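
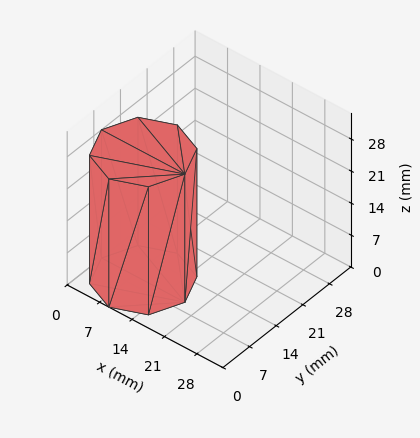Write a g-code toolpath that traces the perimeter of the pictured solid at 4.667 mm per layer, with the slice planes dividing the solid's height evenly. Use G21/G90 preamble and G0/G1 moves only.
Reading the render: the shape is a regular 8-sided prism (a cylinder approximated with 8 flat sides), circumscribed radius ≈ 9 mm, height ≈ 28 mm (dimensions read to the nearest mm from the axis ticks). For the g-code, the solid's height is divided into equal slices at the stated Δz and each level perimeter traced with G1 moves after a G0 lift.

; perimeter-only toolpath
G21 ; units = mm
G90 ; absolute positioning
G28 ; home
; layer 1
G0 Z4.667
G0 X18.000 Y9.000
G1 X15.364 Y15.364
G1 X9.000 Y18.000
G1 X2.636 Y15.364
G1 X0.000 Y9.000
G1 X2.636 Y2.636
G1 X9.000 Y0.000
G1 X15.364 Y2.636
G1 X18.000 Y9.000
; layer 2
G0 Z9.333
G0 X18.000 Y9.000
G1 X15.364 Y15.364
G1 X9.000 Y18.000
G1 X2.636 Y15.364
G1 X0.000 Y9.000
G1 X2.636 Y2.636
G1 X9.000 Y0.000
G1 X15.364 Y2.636
G1 X18.000 Y9.000
; layer 3
G0 Z14.000
G0 X18.000 Y9.000
G1 X15.364 Y15.364
G1 X9.000 Y18.000
G1 X2.636 Y15.364
G1 X0.000 Y9.000
G1 X2.636 Y2.636
G1 X9.000 Y0.000
G1 X15.364 Y2.636
G1 X18.000 Y9.000
; layer 4
G0 Z18.667
G0 X18.000 Y9.000
G1 X15.364 Y15.364
G1 X9.000 Y18.000
G1 X2.636 Y15.364
G1 X0.000 Y9.000
G1 X2.636 Y2.636
G1 X9.000 Y0.000
G1 X15.364 Y2.636
G1 X18.000 Y9.000
; layer 5
G0 Z23.333
G0 X18.000 Y9.000
G1 X15.364 Y15.364
G1 X9.000 Y18.000
G1 X2.636 Y15.364
G1 X0.000 Y9.000
G1 X2.636 Y2.636
G1 X9.000 Y0.000
G1 X15.364 Y2.636
G1 X18.000 Y9.000
; layer 6
G0 Z28.000
G0 X18.000 Y9.000
G1 X15.364 Y15.364
G1 X9.000 Y18.000
G1 X2.636 Y15.364
G1 X0.000 Y9.000
G1 X2.636 Y2.636
G1 X9.000 Y0.000
G1 X15.364 Y2.636
G1 X18.000 Y9.000
M2 ; end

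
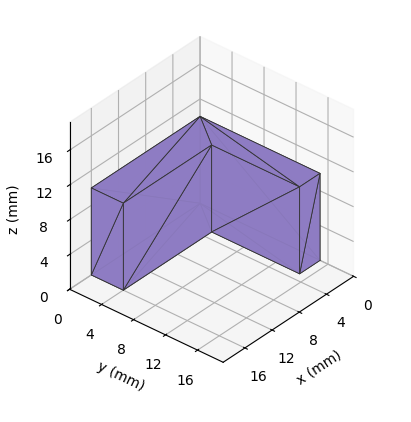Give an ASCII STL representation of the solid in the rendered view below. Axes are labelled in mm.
Reading the render: the shape is an L-shaped prism: outer 16 × 15 mm, arm thicknesses ≈ 4 mm (horizontal) and 3 mm (vertical), extruded 10 mm in z (dimensions read to the nearest mm from the axis ticks). For the STL, each face is triangulated and given an outward normal.

solid part
  facet normal 0.0000 0.0000 -1.0000
    outer loop
      vertex 16.00 4.00 0.00
      vertex 16.00 0.00 0.00
      vertex 0.00 0.00 0.00
    endloop
  endfacet
  facet normal 0.0000 0.0000 -1.0000
    outer loop
      vertex 3.00 4.00 0.00
      vertex 16.00 4.00 0.00
      vertex 0.00 0.00 0.00
    endloop
  endfacet
  facet normal 0.0000 0.0000 -1.0000
    outer loop
      vertex 3.00 15.00 0.00
      vertex 3.00 4.00 0.00
      vertex 0.00 0.00 0.00
    endloop
  endfacet
  facet normal 0.0000 0.0000 -1.0000
    outer loop
      vertex 0.00 15.00 0.00
      vertex 3.00 15.00 0.00
      vertex 0.00 0.00 0.00
    endloop
  endfacet
  facet normal 0.0000 0.0000 1.0000
    outer loop
      vertex 0.00 0.00 10.00
      vertex 16.00 0.00 10.00
      vertex 16.00 4.00 10.00
    endloop
  endfacet
  facet normal 0.0000 0.0000 1.0000
    outer loop
      vertex 0.00 0.00 10.00
      vertex 16.00 4.00 10.00
      vertex 3.00 4.00 10.00
    endloop
  endfacet
  facet normal 0.0000 0.0000 1.0000
    outer loop
      vertex 0.00 0.00 10.00
      vertex 3.00 4.00 10.00
      vertex 3.00 15.00 10.00
    endloop
  endfacet
  facet normal 0.0000 0.0000 1.0000
    outer loop
      vertex 0.00 0.00 10.00
      vertex 3.00 15.00 10.00
      vertex 0.00 15.00 10.00
    endloop
  endfacet
  facet normal 0.0000 -1.0000 0.0000
    outer loop
      vertex 0.00 0.00 0.00
      vertex 16.00 0.00 0.00
      vertex 16.00 0.00 10.00
    endloop
  endfacet
  facet normal 0.0000 -1.0000 0.0000
    outer loop
      vertex 0.00 0.00 0.00
      vertex 16.00 0.00 10.00
      vertex 0.00 0.00 10.00
    endloop
  endfacet
  facet normal 1.0000 0.0000 0.0000
    outer loop
      vertex 16.00 0.00 0.00
      vertex 16.00 4.00 0.00
      vertex 16.00 4.00 10.00
    endloop
  endfacet
  facet normal 1.0000 0.0000 0.0000
    outer loop
      vertex 16.00 0.00 0.00
      vertex 16.00 4.00 10.00
      vertex 16.00 0.00 10.00
    endloop
  endfacet
  facet normal 0.0000 1.0000 0.0000
    outer loop
      vertex 16.00 4.00 0.00
      vertex 3.00 4.00 0.00
      vertex 3.00 4.00 10.00
    endloop
  endfacet
  facet normal 0.0000 1.0000 0.0000
    outer loop
      vertex 16.00 4.00 0.00
      vertex 3.00 4.00 10.00
      vertex 16.00 4.00 10.00
    endloop
  endfacet
  facet normal 1.0000 0.0000 0.0000
    outer loop
      vertex 3.00 4.00 0.00
      vertex 3.00 15.00 0.00
      vertex 3.00 15.00 10.00
    endloop
  endfacet
  facet normal 1.0000 0.0000 0.0000
    outer loop
      vertex 3.00 4.00 0.00
      vertex 3.00 15.00 10.00
      vertex 3.00 4.00 10.00
    endloop
  endfacet
  facet normal 0.0000 1.0000 0.0000
    outer loop
      vertex 3.00 15.00 0.00
      vertex 0.00 15.00 0.00
      vertex 0.00 15.00 10.00
    endloop
  endfacet
  facet normal 0.0000 1.0000 0.0000
    outer loop
      vertex 3.00 15.00 0.00
      vertex 0.00 15.00 10.00
      vertex 3.00 15.00 10.00
    endloop
  endfacet
  facet normal -1.0000 0.0000 0.0000
    outer loop
      vertex 0.00 15.00 0.00
      vertex 0.00 0.00 0.00
      vertex 0.00 0.00 10.00
    endloop
  endfacet
  facet normal -1.0000 0.0000 0.0000
    outer loop
      vertex 0.00 15.00 0.00
      vertex 0.00 0.00 10.00
      vertex 0.00 15.00 10.00
    endloop
  endfacet
endsolid part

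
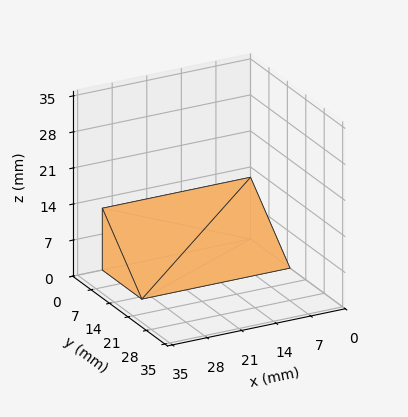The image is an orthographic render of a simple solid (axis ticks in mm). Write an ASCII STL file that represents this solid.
Reading the render: the shape is a wedge (ramp): 30 × 15 mm base, rising to 12 mm along the y=0 edge and sloping linearly to z=0 at y=15 (dimensions read to the nearest mm from the axis ticks). For the STL, each face is triangulated and given an outward normal.

solid part
  facet normal 0.0000 0.0000 -1.0000
    outer loop
      vertex 30.00 15.00 0.00
      vertex 30.00 0.00 0.00
      vertex 0.00 0.00 0.00
    endloop
  endfacet
  facet normal 0.0000 0.0000 -1.0000
    outer loop
      vertex 0.00 15.00 0.00
      vertex 30.00 15.00 0.00
      vertex 0.00 0.00 0.00
    endloop
  endfacet
  facet normal 0.0000 -1.0000 0.0000
    outer loop
      vertex 0.00 0.00 0.00
      vertex 30.00 0.00 0.00
      vertex 30.00 0.00 12.00
    endloop
  endfacet
  facet normal 0.0000 -1.0000 0.0000
    outer loop
      vertex 0.00 0.00 0.00
      vertex 30.00 0.00 12.00
      vertex 0.00 0.00 12.00
    endloop
  endfacet
  facet normal 0.0000 0.6247 0.7809
    outer loop
      vertex 0.00 0.00 12.00
      vertex 30.00 0.00 12.00
      vertex 30.00 15.00 0.00
    endloop
  endfacet
  facet normal 0.0000 0.6247 0.7809
    outer loop
      vertex 0.00 0.00 12.00
      vertex 30.00 15.00 0.00
      vertex 0.00 15.00 0.00
    endloop
  endfacet
  facet normal -1.0000 0.0000 0.0000
    outer loop
      vertex 0.00 0.00 12.00
      vertex 0.00 15.00 0.00
      vertex 0.00 0.00 0.00
    endloop
  endfacet
  facet normal 1.0000 0.0000 0.0000
    outer loop
      vertex 30.00 0.00 0.00
      vertex 30.00 15.00 0.00
      vertex 30.00 0.00 12.00
    endloop
  endfacet
endsolid part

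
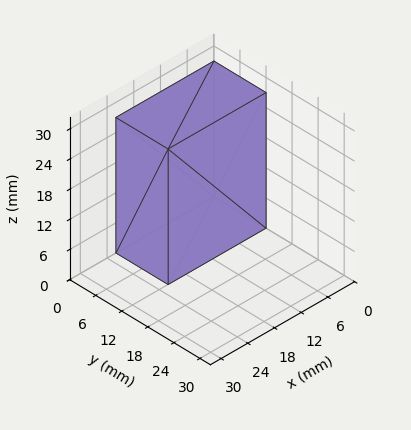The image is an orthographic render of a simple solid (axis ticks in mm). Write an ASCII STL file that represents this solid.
Reading the render: the shape is a rectangular box, roughly 22 × 12 mm footprint and 27 mm tall (dimensions read to the nearest mm from the axis ticks). For the STL, each face is triangulated and given an outward normal.

solid part
  facet normal 0.0000 0.0000 -1.0000
    outer loop
      vertex 22.0 12.0 0.0
      vertex 22.0 0.0 0.0
      vertex 0.0 0.0 0.0
    endloop
  endfacet
  facet normal 0.0000 0.0000 -1.0000
    outer loop
      vertex 0.0 12.0 0.0
      vertex 22.0 12.0 0.0
      vertex 0.0 0.0 0.0
    endloop
  endfacet
  facet normal 0.0000 0.0000 1.0000
    outer loop
      vertex 0.0 0.0 27.0
      vertex 22.0 0.0 27.0
      vertex 22.0 12.0 27.0
    endloop
  endfacet
  facet normal 0.0000 0.0000 1.0000
    outer loop
      vertex 0.0 0.0 27.0
      vertex 22.0 12.0 27.0
      vertex 0.0 12.0 27.0
    endloop
  endfacet
  facet normal 0.0000 -1.0000 0.0000
    outer loop
      vertex 0.0 0.0 0.0
      vertex 22.0 0.0 0.0
      vertex 22.0 0.0 27.0
    endloop
  endfacet
  facet normal 0.0000 -1.0000 0.0000
    outer loop
      vertex 0.0 0.0 0.0
      vertex 22.0 0.0 27.0
      vertex 0.0 0.0 27.0
    endloop
  endfacet
  facet normal 0.0000 1.0000 0.0000
    outer loop
      vertex 22.0 12.0 27.0
      vertex 22.0 12.0 0.0
      vertex 0.0 12.0 0.0
    endloop
  endfacet
  facet normal 0.0000 1.0000 0.0000
    outer loop
      vertex 0.0 12.0 27.0
      vertex 22.0 12.0 27.0
      vertex 0.0 12.0 0.0
    endloop
  endfacet
  facet normal -1.0000 0.0000 0.0000
    outer loop
      vertex 0.0 12.0 27.0
      vertex 0.0 12.0 0.0
      vertex 0.0 0.0 0.0
    endloop
  endfacet
  facet normal -1.0000 0.0000 0.0000
    outer loop
      vertex 0.0 0.0 27.0
      vertex 0.0 12.0 27.0
      vertex 0.0 0.0 0.0
    endloop
  endfacet
  facet normal 1.0000 0.0000 0.0000
    outer loop
      vertex 22.0 0.0 0.0
      vertex 22.0 12.0 0.0
      vertex 22.0 12.0 27.0
    endloop
  endfacet
  facet normal 1.0000 0.0000 0.0000
    outer loop
      vertex 22.0 0.0 0.0
      vertex 22.0 12.0 27.0
      vertex 22.0 0.0 27.0
    endloop
  endfacet
endsolid part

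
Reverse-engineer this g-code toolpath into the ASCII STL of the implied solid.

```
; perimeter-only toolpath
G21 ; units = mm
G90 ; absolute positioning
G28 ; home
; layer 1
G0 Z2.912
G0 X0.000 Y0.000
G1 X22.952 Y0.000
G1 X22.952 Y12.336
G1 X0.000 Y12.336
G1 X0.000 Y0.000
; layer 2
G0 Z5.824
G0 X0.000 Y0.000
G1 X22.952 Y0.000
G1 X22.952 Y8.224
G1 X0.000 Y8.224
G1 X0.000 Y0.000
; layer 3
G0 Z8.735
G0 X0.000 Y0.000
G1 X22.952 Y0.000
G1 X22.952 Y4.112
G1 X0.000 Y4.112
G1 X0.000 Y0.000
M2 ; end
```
solid part
  facet normal 0.0000 0.0000 -1.0000
    outer loop
      vertex 22.952 16.448 0.000
      vertex 22.952 0.000 0.000
      vertex 0.000 0.000 0.000
    endloop
  endfacet
  facet normal 0.0000 0.0000 -1.0000
    outer loop
      vertex 0.000 16.448 0.000
      vertex 22.952 16.448 0.000
      vertex 0.000 0.000 0.000
    endloop
  endfacet
  facet normal 0.0000 -1.0000 0.0000
    outer loop
      vertex 0.000 0.000 0.000
      vertex 22.952 0.000 0.000
      vertex 22.952 0.000 11.647
    endloop
  endfacet
  facet normal 0.0000 -1.0000 0.0000
    outer loop
      vertex 0.000 0.000 0.000
      vertex 22.952 0.000 11.647
      vertex 0.000 0.000 11.647
    endloop
  endfacet
  facet normal 0.0000 0.5779 0.8161
    outer loop
      vertex 0.000 0.000 11.647
      vertex 22.952 0.000 11.647
      vertex 22.952 16.448 0.000
    endloop
  endfacet
  facet normal 0.0000 0.5779 0.8161
    outer loop
      vertex 0.000 0.000 11.647
      vertex 22.952 16.448 0.000
      vertex 0.000 16.448 0.000
    endloop
  endfacet
  facet normal -1.0000 0.0000 0.0000
    outer loop
      vertex 0.000 0.000 11.647
      vertex 0.000 16.448 0.000
      vertex 0.000 0.000 0.000
    endloop
  endfacet
  facet normal 1.0000 0.0000 0.0000
    outer loop
      vertex 22.952 0.000 0.000
      vertex 22.952 16.448 0.000
      vertex 22.952 0.000 11.647
    endloop
  endfacet
endsolid part

The G0 Z moves step by Δz≈2.912 mm. The G1 loops shrink linearly with z, so the solid tapers from its base footprint up to z≈11.6. Closing with a flat bottom cap and the tapered top and triangulating gives 8 facets — a wedge (ramp): 23 × 16.4 mm base, rising to 11.6 mm along the y=0 edge and sloping linearly to z=0 at y=16.4.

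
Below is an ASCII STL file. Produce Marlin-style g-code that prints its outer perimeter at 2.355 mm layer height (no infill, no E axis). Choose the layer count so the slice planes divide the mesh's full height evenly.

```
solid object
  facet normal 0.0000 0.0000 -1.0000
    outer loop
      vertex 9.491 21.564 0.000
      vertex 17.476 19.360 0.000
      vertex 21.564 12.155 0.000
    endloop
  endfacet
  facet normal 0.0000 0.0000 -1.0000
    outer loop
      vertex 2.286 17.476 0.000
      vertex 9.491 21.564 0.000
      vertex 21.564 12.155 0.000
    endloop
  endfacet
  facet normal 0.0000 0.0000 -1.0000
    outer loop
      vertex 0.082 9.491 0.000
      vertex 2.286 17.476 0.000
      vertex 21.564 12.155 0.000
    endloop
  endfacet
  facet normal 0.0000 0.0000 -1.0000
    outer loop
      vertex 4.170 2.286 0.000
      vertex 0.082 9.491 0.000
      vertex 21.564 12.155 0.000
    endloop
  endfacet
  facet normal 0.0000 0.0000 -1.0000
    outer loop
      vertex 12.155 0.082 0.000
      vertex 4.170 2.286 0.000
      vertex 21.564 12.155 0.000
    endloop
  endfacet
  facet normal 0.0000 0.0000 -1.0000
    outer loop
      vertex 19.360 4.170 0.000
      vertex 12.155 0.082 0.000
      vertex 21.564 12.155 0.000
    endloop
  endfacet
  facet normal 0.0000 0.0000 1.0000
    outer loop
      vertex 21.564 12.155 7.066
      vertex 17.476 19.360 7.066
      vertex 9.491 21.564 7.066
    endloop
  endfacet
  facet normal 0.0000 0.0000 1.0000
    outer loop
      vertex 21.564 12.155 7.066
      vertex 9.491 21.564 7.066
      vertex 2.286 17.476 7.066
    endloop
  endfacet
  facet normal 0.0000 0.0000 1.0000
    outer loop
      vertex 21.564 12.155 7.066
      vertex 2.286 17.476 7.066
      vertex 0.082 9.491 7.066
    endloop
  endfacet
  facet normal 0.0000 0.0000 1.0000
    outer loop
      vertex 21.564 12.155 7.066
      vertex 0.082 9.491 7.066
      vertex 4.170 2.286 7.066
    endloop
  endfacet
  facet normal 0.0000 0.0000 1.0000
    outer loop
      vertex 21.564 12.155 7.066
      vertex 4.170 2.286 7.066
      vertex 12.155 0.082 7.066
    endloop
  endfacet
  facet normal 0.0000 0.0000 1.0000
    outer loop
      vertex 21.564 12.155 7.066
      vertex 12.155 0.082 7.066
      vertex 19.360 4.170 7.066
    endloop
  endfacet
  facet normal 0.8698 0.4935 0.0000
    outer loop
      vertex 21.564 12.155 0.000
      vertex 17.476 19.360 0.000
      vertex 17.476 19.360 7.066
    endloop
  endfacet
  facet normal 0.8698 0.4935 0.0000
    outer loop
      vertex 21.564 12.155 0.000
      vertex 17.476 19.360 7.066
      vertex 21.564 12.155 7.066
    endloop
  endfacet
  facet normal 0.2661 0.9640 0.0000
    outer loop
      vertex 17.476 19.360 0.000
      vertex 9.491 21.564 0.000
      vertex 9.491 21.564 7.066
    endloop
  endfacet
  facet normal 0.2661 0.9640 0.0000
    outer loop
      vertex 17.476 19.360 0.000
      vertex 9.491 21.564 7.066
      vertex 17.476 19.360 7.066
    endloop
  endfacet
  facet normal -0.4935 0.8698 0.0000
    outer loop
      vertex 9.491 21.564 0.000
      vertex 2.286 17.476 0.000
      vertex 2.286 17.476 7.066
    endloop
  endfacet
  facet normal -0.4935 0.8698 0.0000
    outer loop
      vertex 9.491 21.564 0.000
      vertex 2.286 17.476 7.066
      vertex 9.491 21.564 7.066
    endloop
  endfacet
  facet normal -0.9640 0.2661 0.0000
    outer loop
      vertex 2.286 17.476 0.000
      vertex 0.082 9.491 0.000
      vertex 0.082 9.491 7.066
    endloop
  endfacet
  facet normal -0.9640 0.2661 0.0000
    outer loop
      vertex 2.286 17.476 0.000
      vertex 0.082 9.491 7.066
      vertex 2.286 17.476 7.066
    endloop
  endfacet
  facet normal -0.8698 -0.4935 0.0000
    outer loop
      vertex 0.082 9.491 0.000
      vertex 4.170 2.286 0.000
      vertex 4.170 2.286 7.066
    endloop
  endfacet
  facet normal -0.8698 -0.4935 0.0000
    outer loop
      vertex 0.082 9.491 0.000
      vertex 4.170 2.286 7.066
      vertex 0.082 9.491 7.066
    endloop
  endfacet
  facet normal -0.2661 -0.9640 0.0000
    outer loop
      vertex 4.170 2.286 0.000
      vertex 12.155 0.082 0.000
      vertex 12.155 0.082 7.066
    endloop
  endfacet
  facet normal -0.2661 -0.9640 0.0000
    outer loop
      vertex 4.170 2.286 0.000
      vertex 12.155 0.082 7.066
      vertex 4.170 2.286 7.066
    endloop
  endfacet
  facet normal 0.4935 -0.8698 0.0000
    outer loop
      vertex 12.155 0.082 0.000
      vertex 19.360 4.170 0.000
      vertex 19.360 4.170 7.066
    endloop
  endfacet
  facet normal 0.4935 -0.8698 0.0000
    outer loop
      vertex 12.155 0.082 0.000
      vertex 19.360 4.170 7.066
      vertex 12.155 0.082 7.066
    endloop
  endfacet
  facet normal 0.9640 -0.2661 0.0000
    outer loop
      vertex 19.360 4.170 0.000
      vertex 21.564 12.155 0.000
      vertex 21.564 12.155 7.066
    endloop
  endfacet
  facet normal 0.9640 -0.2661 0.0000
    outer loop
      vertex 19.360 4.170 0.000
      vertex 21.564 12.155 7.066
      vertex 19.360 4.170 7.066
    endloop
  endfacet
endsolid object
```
; perimeter-only toolpath
G21 ; units = mm
G90 ; absolute positioning
G28 ; home
; layer 1
G0 Z2.355
G0 X21.564 Y12.155
G1 X17.476 Y19.360
G1 X9.491 Y21.564
G1 X2.286 Y17.476
G1 X0.082 Y9.491
G1 X4.170 Y2.286
G1 X12.155 Y0.082
G1 X19.360 Y4.170
G1 X21.564 Y12.155
; layer 2
G0 Z4.711
G0 X21.564 Y12.155
G1 X17.476 Y19.360
G1 X9.491 Y21.564
G1 X2.286 Y17.476
G1 X0.082 Y9.491
G1 X4.170 Y2.286
G1 X12.155 Y0.082
G1 X19.360 Y4.170
G1 X21.564 Y12.155
; layer 3
G0 Z7.066
G0 X21.564 Y12.155
G1 X17.476 Y19.360
G1 X9.491 Y21.564
G1 X2.286 Y17.476
G1 X0.082 Y9.491
G1 X4.170 Y2.286
G1 X12.155 Y0.082
G1 X19.360 Y4.170
G1 X21.564 Y12.155
M2 ; end

The solid is a regular 8-sided prism (a cylinder approximated with 8 flat sides), circumscribed radius ≈ 10.8 mm, height ≈ 7.07 mm. Slicing at Δz = 2.355 mm — 3 equal slices spanning the solid's height, so layer i sits at z = i·h/3 — gives 3 non-empty perimeters. Each is a 8-segment closed polygon; G0 lifts to the layer z and rapids to the start vertex, then G1 traces the edges.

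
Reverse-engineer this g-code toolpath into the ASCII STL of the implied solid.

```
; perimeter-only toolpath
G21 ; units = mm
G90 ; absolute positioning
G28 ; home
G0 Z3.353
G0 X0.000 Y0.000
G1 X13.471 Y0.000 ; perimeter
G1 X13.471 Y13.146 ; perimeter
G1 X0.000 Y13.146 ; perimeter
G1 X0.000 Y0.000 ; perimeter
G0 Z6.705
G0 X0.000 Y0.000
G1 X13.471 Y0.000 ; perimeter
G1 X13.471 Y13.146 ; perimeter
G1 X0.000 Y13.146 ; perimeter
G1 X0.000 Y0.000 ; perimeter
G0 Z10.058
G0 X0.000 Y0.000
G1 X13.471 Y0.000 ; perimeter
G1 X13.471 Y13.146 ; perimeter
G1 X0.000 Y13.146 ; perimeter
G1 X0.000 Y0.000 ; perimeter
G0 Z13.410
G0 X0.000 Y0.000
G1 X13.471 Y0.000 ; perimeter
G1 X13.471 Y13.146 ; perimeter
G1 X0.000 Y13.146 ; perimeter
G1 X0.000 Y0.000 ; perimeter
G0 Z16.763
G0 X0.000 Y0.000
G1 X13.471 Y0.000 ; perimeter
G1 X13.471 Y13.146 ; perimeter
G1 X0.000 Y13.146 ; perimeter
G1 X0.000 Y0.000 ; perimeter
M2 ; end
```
solid part
  facet normal 0.0000 0.0000 -1.0000
    outer loop
      vertex 13.471 13.146 0.000
      vertex 13.471 0.000 0.000
      vertex 0.000 0.000 0.000
    endloop
  endfacet
  facet normal 0.0000 0.0000 -1.0000
    outer loop
      vertex 0.000 13.146 0.000
      vertex 13.471 13.146 0.000
      vertex 0.000 0.000 0.000
    endloop
  endfacet
  facet normal 0.0000 0.0000 1.0000
    outer loop
      vertex 0.000 0.000 16.763
      vertex 13.471 0.000 16.763
      vertex 13.471 13.146 16.763
    endloop
  endfacet
  facet normal 0.0000 0.0000 1.0000
    outer loop
      vertex 0.000 0.000 16.763
      vertex 13.471 13.146 16.763
      vertex 0.000 13.146 16.763
    endloop
  endfacet
  facet normal 0.0000 -1.0000 0.0000
    outer loop
      vertex 0.000 0.000 0.000
      vertex 13.471 0.000 0.000
      vertex 13.471 0.000 16.763
    endloop
  endfacet
  facet normal 0.0000 -1.0000 0.0000
    outer loop
      vertex 0.000 0.000 0.000
      vertex 13.471 0.000 16.763
      vertex 0.000 0.000 16.763
    endloop
  endfacet
  facet normal 0.0000 1.0000 0.0000
    outer loop
      vertex 13.471 13.146 16.763
      vertex 13.471 13.146 0.000
      vertex 0.000 13.146 0.000
    endloop
  endfacet
  facet normal 0.0000 1.0000 0.0000
    outer loop
      vertex 0.000 13.146 16.763
      vertex 13.471 13.146 16.763
      vertex 0.000 13.146 0.000
    endloop
  endfacet
  facet normal -1.0000 0.0000 0.0000
    outer loop
      vertex 0.000 13.146 16.763
      vertex 0.000 13.146 0.000
      vertex 0.000 0.000 0.000
    endloop
  endfacet
  facet normal -1.0000 0.0000 0.0000
    outer loop
      vertex 0.000 0.000 16.763
      vertex 0.000 13.146 16.763
      vertex 0.000 0.000 0.000
    endloop
  endfacet
  facet normal 1.0000 0.0000 0.0000
    outer loop
      vertex 13.471 0.000 0.000
      vertex 13.471 13.146 0.000
      vertex 13.471 13.146 16.763
    endloop
  endfacet
  facet normal 1.0000 0.0000 0.0000
    outer loop
      vertex 13.471 0.000 0.000
      vertex 13.471 13.146 16.763
      vertex 13.471 0.000 16.763
    endloop
  endfacet
endsolid part

The G0 Z moves step by Δz≈3.353 mm. Every layer's G1 loop is the same polygon, so the solid is a straight extrusion of it from z=0 to z≈16.8. Closing with flat bottom and top caps and triangulating gives 12 facets — a rectangular box, roughly 13.5 × 13.1 mm footprint and 16.8 mm tall.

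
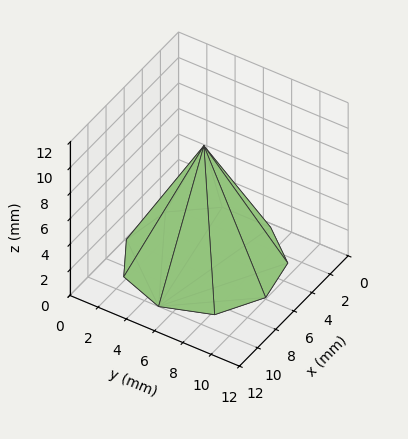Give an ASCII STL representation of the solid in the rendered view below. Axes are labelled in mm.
Reading the render: the shape is a regular 9-sided pyramid, base circumscribed radius ≈ 5 mm, apex at z ≈ 9 mm (dimensions read to the nearest mm from the axis ticks). For the STL, each face is triangulated and given an outward normal.

solid part
  facet normal 0.0000 0.0000 -1.0000
    outer loop
      vertex 5.868 9.924 0.000
      vertex 8.830 8.214 0.000
      vertex 10.000 5.000 0.000
    endloop
  endfacet
  facet normal 0.0000 0.0000 -1.0000
    outer loop
      vertex 2.500 9.330 0.000
      vertex 5.868 9.924 0.000
      vertex 10.000 5.000 0.000
    endloop
  endfacet
  facet normal 0.0000 0.0000 -1.0000
    outer loop
      vertex 0.302 6.710 0.000
      vertex 2.500 9.330 0.000
      vertex 10.000 5.000 0.000
    endloop
  endfacet
  facet normal 0.0000 0.0000 -1.0000
    outer loop
      vertex 0.302 3.290 0.000
      vertex 0.302 6.710 0.000
      vertex 10.000 5.000 0.000
    endloop
  endfacet
  facet normal 0.0000 0.0000 -1.0000
    outer loop
      vertex 2.500 0.670 0.000
      vertex 0.302 3.290 0.000
      vertex 10.000 5.000 0.000
    endloop
  endfacet
  facet normal 0.0000 0.0000 -1.0000
    outer loop
      vertex 5.868 0.076 0.000
      vertex 2.500 0.670 0.000
      vertex 10.000 5.000 0.000
    endloop
  endfacet
  facet normal 0.0000 0.0000 -1.0000
    outer loop
      vertex 8.830 1.786 0.000
      vertex 5.868 0.076 0.000
      vertex 10.000 5.000 0.000
    endloop
  endfacet
  facet normal 0.8330 0.3032 0.4628
    outer loop
      vertex 10.000 5.000 0.000
      vertex 8.830 8.214 0.000
      vertex 5.000 5.000 9.000
    endloop
  endfacet
  facet normal 0.4432 0.7677 0.4628
    outer loop
      vertex 8.830 8.214 0.000
      vertex 5.868 9.924 0.000
      vertex 5.000 5.000 9.000
    endloop
  endfacet
  facet normal -0.1540 0.8730 0.4628
    outer loop
      vertex 5.868 9.924 0.000
      vertex 2.500 9.330 0.000
      vertex 5.000 5.000 9.000
    endloop
  endfacet
  facet normal -0.6791 0.5698 0.4628
    outer loop
      vertex 2.500 9.330 0.000
      vertex 0.302 6.710 0.000
      vertex 5.000 5.000 9.000
    endloop
  endfacet
  facet normal -0.8865 0.0000 0.4627
    outer loop
      vertex 0.302 6.710 0.000
      vertex 0.302 3.290 0.000
      vertex 5.000 5.000 9.000
    endloop
  endfacet
  facet normal -0.6791 -0.5698 0.4628
    outer loop
      vertex 0.302 3.290 0.000
      vertex 2.500 0.670 0.000
      vertex 5.000 5.000 9.000
    endloop
  endfacet
  facet normal -0.1540 -0.8730 0.4628
    outer loop
      vertex 2.500 0.670 0.000
      vertex 5.868 0.076 0.000
      vertex 5.000 5.000 9.000
    endloop
  endfacet
  facet normal 0.4432 -0.7677 0.4628
    outer loop
      vertex 5.868 0.076 0.000
      vertex 8.830 1.786 0.000
      vertex 5.000 5.000 9.000
    endloop
  endfacet
  facet normal 0.8330 -0.3032 0.4628
    outer loop
      vertex 8.830 1.786 0.000
      vertex 10.000 5.000 0.000
      vertex 5.000 5.000 9.000
    endloop
  endfacet
endsolid part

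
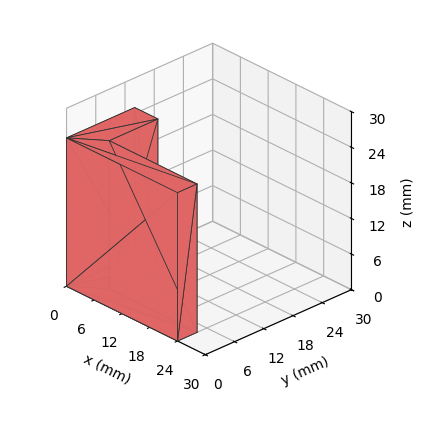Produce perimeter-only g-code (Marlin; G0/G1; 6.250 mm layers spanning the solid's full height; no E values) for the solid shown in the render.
Reading the render: the shape is an L-shaped prism: outer 24 × 14 mm, arm thicknesses ≈ 4 mm (horizontal) and 5 mm (vertical), extruded 25 mm in z (dimensions read to the nearest mm from the axis ticks). For the g-code, the solid's height is divided into equal slices at the stated Δz and each level perimeter traced with G1 moves after a G0 lift.

; perimeter-only toolpath
G21 ; units = mm
G90 ; absolute positioning
G28 ; home
; layer 1
G0 Z6.250
G0 X0.000 Y0.000
G1 X24.000 Y0.000
G1 X24.000 Y4.000
G1 X5.000 Y4.000
G1 X5.000 Y14.000
G1 X0.000 Y14.000
G1 X0.000 Y0.000
; layer 2
G0 Z12.500
G0 X0.000 Y0.000
G1 X24.000 Y0.000
G1 X24.000 Y4.000
G1 X5.000 Y4.000
G1 X5.000 Y14.000
G1 X0.000 Y14.000
G1 X0.000 Y0.000
; layer 3
G0 Z18.750
G0 X0.000 Y0.000
G1 X24.000 Y0.000
G1 X24.000 Y4.000
G1 X5.000 Y4.000
G1 X5.000 Y14.000
G1 X0.000 Y14.000
G1 X0.000 Y0.000
; layer 4
G0 Z25.000
G0 X0.000 Y0.000
G1 X24.000 Y0.000
G1 X24.000 Y4.000
G1 X5.000 Y4.000
G1 X5.000 Y14.000
G1 X0.000 Y14.000
G1 X0.000 Y0.000
M2 ; end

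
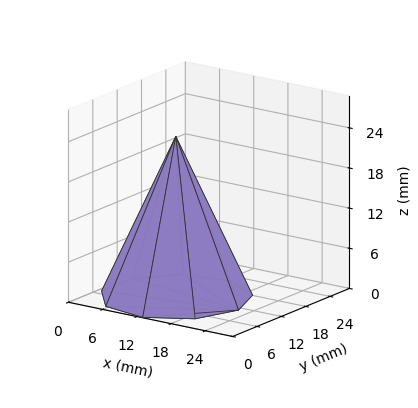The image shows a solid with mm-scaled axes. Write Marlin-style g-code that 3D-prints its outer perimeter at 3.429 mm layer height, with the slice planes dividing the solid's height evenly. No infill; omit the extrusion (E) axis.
Reading the render: the shape is a regular 9-sided pyramid, base circumscribed radius ≈ 11 mm, apex at z ≈ 24 mm (dimensions read to the nearest mm from the axis ticks). For the g-code, the solid's height is divided into equal slices at the stated Δz and each level perimeter traced with G1 moves after a G0 lift.

; perimeter-only toolpath
G21 ; units = mm
G90 ; absolute positioning
G28 ; home
; layer 1
G0 Z3.429
G0 X20.429 Y11.000
G1 X18.222 Y17.061
G1 X12.637 Y20.285
G1 X6.286 Y19.165
G1 X2.140 Y14.225
G1 X2.140 Y7.775
G1 X6.286 Y2.835
G1 X12.637 Y1.715
G1 X18.222 Y4.939
G1 X20.429 Y11.000
; layer 2
G0 Z6.857
G0 X18.857 Y11.000
G1 X17.019 Y16.051
G1 X12.364 Y18.738
G1 X7.071 Y17.804
G1 X3.616 Y13.687
G1 X3.616 Y8.313
G1 X7.071 Y4.196
G1 X12.364 Y3.262
G1 X17.019 Y5.949
G1 X18.857 Y11.000
; layer 3
G0 Z10.286
G0 X17.286 Y11.000
G1 X15.815 Y15.041
G1 X12.091 Y17.190
G1 X7.857 Y16.443
G1 X5.093 Y13.150
G1 X5.093 Y8.850
G1 X7.857 Y5.557
G1 X12.091 Y4.810
G1 X15.815 Y6.959
G1 X17.286 Y11.000
; layer 4
G0 Z13.714
G0 X15.714 Y11.000
G1 X14.611 Y14.030
G1 X11.819 Y15.643
G1 X8.643 Y15.083
G1 X6.570 Y12.612
G1 X6.570 Y9.388
G1 X8.643 Y6.917
G1 X11.819 Y6.357
G1 X14.611 Y7.970
G1 X15.714 Y11.000
; layer 5
G0 Z17.143
G0 X14.143 Y11.000
G1 X13.407 Y13.020
G1 X11.546 Y14.095
G1 X9.429 Y13.722
G1 X8.047 Y12.075
G1 X8.047 Y9.925
G1 X9.429 Y8.278
G1 X11.546 Y7.905
G1 X13.407 Y8.980
G1 X14.143 Y11.000
; layer 6
G0 Z20.571
G0 X12.571 Y11.000
G1 X12.204 Y12.010
G1 X11.273 Y12.548
G1 X10.214 Y12.361
G1 X9.523 Y11.537
G1 X9.523 Y10.463
G1 X10.214 Y9.639
G1 X11.273 Y9.452
G1 X12.204 Y9.990
G1 X12.571 Y11.000
M2 ; end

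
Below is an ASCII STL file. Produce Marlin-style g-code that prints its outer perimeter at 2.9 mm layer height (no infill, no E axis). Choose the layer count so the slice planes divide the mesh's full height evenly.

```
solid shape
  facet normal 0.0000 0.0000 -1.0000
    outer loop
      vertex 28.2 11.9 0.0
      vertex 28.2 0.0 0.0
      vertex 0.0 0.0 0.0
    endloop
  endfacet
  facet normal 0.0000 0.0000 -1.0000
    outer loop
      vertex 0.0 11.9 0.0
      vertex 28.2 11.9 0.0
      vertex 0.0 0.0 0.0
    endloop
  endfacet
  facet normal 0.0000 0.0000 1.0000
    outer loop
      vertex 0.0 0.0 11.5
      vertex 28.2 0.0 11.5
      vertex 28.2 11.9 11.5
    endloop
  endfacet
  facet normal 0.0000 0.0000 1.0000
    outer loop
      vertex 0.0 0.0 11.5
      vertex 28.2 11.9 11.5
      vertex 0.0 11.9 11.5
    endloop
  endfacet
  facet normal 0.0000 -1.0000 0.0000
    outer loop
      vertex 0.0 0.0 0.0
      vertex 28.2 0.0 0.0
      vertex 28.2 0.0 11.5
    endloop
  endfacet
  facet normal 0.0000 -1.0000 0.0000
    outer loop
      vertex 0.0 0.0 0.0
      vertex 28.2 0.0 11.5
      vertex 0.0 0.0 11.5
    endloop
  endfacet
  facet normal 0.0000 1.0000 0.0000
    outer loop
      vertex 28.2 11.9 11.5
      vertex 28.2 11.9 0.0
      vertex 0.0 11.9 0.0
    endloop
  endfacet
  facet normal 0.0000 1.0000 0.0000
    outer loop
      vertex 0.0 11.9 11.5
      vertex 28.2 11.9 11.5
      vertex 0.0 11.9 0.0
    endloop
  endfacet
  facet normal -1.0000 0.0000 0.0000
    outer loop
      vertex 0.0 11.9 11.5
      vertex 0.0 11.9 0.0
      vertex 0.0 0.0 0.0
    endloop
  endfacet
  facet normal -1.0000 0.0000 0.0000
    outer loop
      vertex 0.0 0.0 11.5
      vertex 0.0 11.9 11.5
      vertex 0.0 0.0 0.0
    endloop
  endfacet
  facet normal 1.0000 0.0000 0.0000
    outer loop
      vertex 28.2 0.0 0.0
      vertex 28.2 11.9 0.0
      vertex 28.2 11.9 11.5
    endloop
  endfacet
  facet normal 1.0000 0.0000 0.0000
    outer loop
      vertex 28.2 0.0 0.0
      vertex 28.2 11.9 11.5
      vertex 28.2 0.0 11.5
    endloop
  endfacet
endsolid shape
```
; perimeter-only toolpath
G21 ; units = mm
G90 ; absolute positioning
G28 ; home
; layer 1
G0 Z2.9
G0 X0.0 Y0.0
G1 X28.2 Y0.0
G1 X28.2 Y11.9
G1 X0.0 Y11.9
G1 X0.0 Y0.0
; layer 2
G0 Z5.8
G0 X0.0 Y0.0
G1 X28.2 Y0.0
G1 X28.2 Y11.9
G1 X0.0 Y11.9
G1 X0.0 Y0.0
; layer 3
G0 Z8.6
G0 X0.0 Y0.0
G1 X28.2 Y0.0
G1 X28.2 Y11.9
G1 X0.0 Y11.9
G1 X0.0 Y0.0
; layer 4
G0 Z11.5
G0 X0.0 Y0.0
G1 X28.2 Y0.0
G1 X28.2 Y11.9
G1 X0.0 Y11.9
G1 X0.0 Y0.0
M2 ; end

The solid is a rectangular box, roughly 28.2 × 11.9 mm footprint and 11.5 mm tall. Slicing at Δz = 2.9 mm — 4 equal slices spanning the solid's height, so layer i sits at z = i·h/4 — gives 4 non-empty perimeters. Each is a 4-segment closed polygon; G0 lifts to the layer z and rapids to the start vertex, then G1 traces the edges.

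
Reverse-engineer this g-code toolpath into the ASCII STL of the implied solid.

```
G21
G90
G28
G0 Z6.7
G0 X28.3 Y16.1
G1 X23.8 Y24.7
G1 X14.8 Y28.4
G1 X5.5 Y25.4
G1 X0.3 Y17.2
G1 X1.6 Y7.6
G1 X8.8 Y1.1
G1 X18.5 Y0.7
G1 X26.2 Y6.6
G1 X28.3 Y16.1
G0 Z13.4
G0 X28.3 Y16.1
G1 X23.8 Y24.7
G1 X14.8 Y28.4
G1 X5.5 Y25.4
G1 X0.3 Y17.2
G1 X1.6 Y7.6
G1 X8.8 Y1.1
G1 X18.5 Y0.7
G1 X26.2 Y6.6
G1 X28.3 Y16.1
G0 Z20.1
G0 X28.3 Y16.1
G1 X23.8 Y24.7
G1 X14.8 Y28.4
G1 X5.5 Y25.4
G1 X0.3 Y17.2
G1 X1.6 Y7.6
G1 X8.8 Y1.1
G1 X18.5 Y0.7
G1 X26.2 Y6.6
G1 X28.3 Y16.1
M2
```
solid part
  facet normal 0.0000 0.0000 -1.0000
    outer loop
      vertex 14.8 28.4 0.0
      vertex 23.8 24.7 0.0
      vertex 28.3 16.1 0.0
    endloop
  endfacet
  facet normal 0.0000 0.0000 -1.0000
    outer loop
      vertex 5.5 25.4 0.0
      vertex 14.8 28.4 0.0
      vertex 28.3 16.1 0.0
    endloop
  endfacet
  facet normal 0.0000 0.0000 -1.0000
    outer loop
      vertex 0.3 17.2 0.0
      vertex 5.5 25.4 0.0
      vertex 28.3 16.1 0.0
    endloop
  endfacet
  facet normal 0.0000 0.0000 -1.0000
    outer loop
      vertex 1.6 7.6 0.0
      vertex 0.3 17.2 0.0
      vertex 28.3 16.1 0.0
    endloop
  endfacet
  facet normal 0.0000 0.0000 -1.0000
    outer loop
      vertex 8.8 1.1 0.0
      vertex 1.6 7.6 0.0
      vertex 28.3 16.1 0.0
    endloop
  endfacet
  facet normal 0.0000 0.0000 -1.0000
    outer loop
      vertex 18.5 0.7 0.0
      vertex 8.8 1.1 0.0
      vertex 28.3 16.1 0.0
    endloop
  endfacet
  facet normal 0.0000 0.0000 -1.0000
    outer loop
      vertex 26.2 6.6 0.0
      vertex 18.5 0.7 0.0
      vertex 28.3 16.1 0.0
    endloop
  endfacet
  facet normal 0.0000 0.0000 1.0000
    outer loop
      vertex 28.3 16.1 20.1
      vertex 23.8 24.7 20.1
      vertex 14.8 28.4 20.1
    endloop
  endfacet
  facet normal 0.0000 0.0000 1.0000
    outer loop
      vertex 28.3 16.1 20.1
      vertex 14.8 28.4 20.1
      vertex 5.5 25.4 20.1
    endloop
  endfacet
  facet normal 0.0000 0.0000 1.0000
    outer loop
      vertex 28.3 16.1 20.1
      vertex 5.5 25.4 20.1
      vertex 0.3 17.2 20.1
    endloop
  endfacet
  facet normal 0.0000 0.0000 1.0000
    outer loop
      vertex 28.3 16.1 20.1
      vertex 0.3 17.2 20.1
      vertex 1.6 7.6 20.1
    endloop
  endfacet
  facet normal 0.0000 0.0000 1.0000
    outer loop
      vertex 28.3 16.1 20.1
      vertex 1.6 7.6 20.1
      vertex 8.8 1.1 20.1
    endloop
  endfacet
  facet normal 0.0000 0.0000 1.0000
    outer loop
      vertex 28.3 16.1 20.1
      vertex 8.8 1.1 20.1
      vertex 18.5 0.7 20.1
    endloop
  endfacet
  facet normal 0.0000 0.0000 1.0000
    outer loop
      vertex 28.3 16.1 20.1
      vertex 18.5 0.7 20.1
      vertex 26.2 6.6 20.1
    endloop
  endfacet
  facet normal 0.8860 0.4636 0.0000
    outer loop
      vertex 28.3 16.1 0.0
      vertex 23.8 24.7 0.0
      vertex 23.8 24.7 20.1
    endloop
  endfacet
  facet normal 0.8860 0.4636 0.0000
    outer loop
      vertex 28.3 16.1 0.0
      vertex 23.8 24.7 20.1
      vertex 28.3 16.1 20.1
    endloop
  endfacet
  facet normal 0.3802 0.9249 0.0000
    outer loop
      vertex 23.8 24.7 0.0
      vertex 14.8 28.4 0.0
      vertex 14.8 28.4 20.1
    endloop
  endfacet
  facet normal 0.3802 0.9249 0.0000
    outer loop
      vertex 23.8 24.7 0.0
      vertex 14.8 28.4 20.1
      vertex 23.8 24.7 20.1
    endloop
  endfacet
  facet normal -0.3070 0.9517 0.0000
    outer loop
      vertex 14.8 28.4 0.0
      vertex 5.5 25.4 0.0
      vertex 5.5 25.4 20.1
    endloop
  endfacet
  facet normal -0.3070 0.9517 0.0000
    outer loop
      vertex 14.8 28.4 0.0
      vertex 5.5 25.4 20.1
      vertex 14.8 28.4 20.1
    endloop
  endfacet
  facet normal -0.8445 0.5355 0.0000
    outer loop
      vertex 5.5 25.4 0.0
      vertex 0.3 17.2 0.0
      vertex 0.3 17.2 20.1
    endloop
  endfacet
  facet normal -0.8445 0.5355 0.0000
    outer loop
      vertex 5.5 25.4 0.0
      vertex 0.3 17.2 20.1
      vertex 5.5 25.4 20.1
    endloop
  endfacet
  facet normal -0.9910 -0.1342 0.0000
    outer loop
      vertex 0.3 17.2 0.0
      vertex 1.6 7.6 0.0
      vertex 1.6 7.6 20.1
    endloop
  endfacet
  facet normal -0.9910 -0.1342 0.0000
    outer loop
      vertex 0.3 17.2 0.0
      vertex 1.6 7.6 20.1
      vertex 0.3 17.2 20.1
    endloop
  endfacet
  facet normal -0.6701 -0.7423 0.0000
    outer loop
      vertex 1.6 7.6 0.0
      vertex 8.8 1.1 0.0
      vertex 8.8 1.1 20.1
    endloop
  endfacet
  facet normal -0.6701 -0.7423 0.0000
    outer loop
      vertex 1.6 7.6 0.0
      vertex 8.8 1.1 20.1
      vertex 1.6 7.6 20.1
    endloop
  endfacet
  facet normal -0.0412 -0.9992 0.0000
    outer loop
      vertex 8.8 1.1 0.0
      vertex 18.5 0.7 0.0
      vertex 18.5 0.7 20.1
    endloop
  endfacet
  facet normal -0.0412 -0.9992 0.0000
    outer loop
      vertex 8.8 1.1 0.0
      vertex 18.5 0.7 20.1
      vertex 8.8 1.1 20.1
    endloop
  endfacet
  facet normal 0.6082 -0.7938 0.0000
    outer loop
      vertex 18.5 0.7 0.0
      vertex 26.2 6.6 0.0
      vertex 26.2 6.6 20.1
    endloop
  endfacet
  facet normal 0.6082 -0.7938 0.0000
    outer loop
      vertex 18.5 0.7 0.0
      vertex 26.2 6.6 20.1
      vertex 18.5 0.7 20.1
    endloop
  endfacet
  facet normal 0.9764 -0.2158 0.0000
    outer loop
      vertex 26.2 6.6 0.0
      vertex 28.3 16.1 0.0
      vertex 28.3 16.1 20.1
    endloop
  endfacet
  facet normal 0.9764 -0.2158 0.0000
    outer loop
      vertex 26.2 6.6 0.0
      vertex 28.3 16.1 20.1
      vertex 26.2 6.6 20.1
    endloop
  endfacet
endsolid part

The G0 Z moves step by Δz≈6.7 mm. Every layer's G1 loop is the same polygon, so the solid is a straight extrusion of it from z=0 to z≈20.1. Closing with flat bottom and top caps and triangulating gives 32 facets — a regular 9-sided prism (a cylinder approximated with 9 flat sides), circumscribed radius ≈ 14.2 mm, height ≈ 20.1 mm.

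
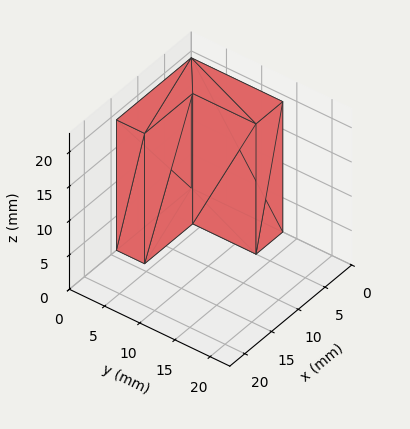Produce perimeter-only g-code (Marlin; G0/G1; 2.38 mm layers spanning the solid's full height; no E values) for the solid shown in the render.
Reading the render: the shape is an L-shaped prism: outer 14 × 13 mm, arm thicknesses ≈ 4 mm (horizontal) and 5 mm (vertical), extruded 19 mm in z (dimensions read to the nearest mm from the axis ticks). For the g-code, the solid's height is divided into equal slices at the stated Δz and each level perimeter traced with G1 moves after a G0 lift.

; perimeter-only toolpath
G21 ; units = mm
G90 ; absolute positioning
G28 ; home
; layer 1
G0 Z2.38
G0 X0.00 Y0.00
G1 X14.00 Y0.00
G1 X14.00 Y4.00
G1 X5.00 Y4.00
G1 X5.00 Y13.00
G1 X0.00 Y13.00
G1 X0.00 Y0.00
; layer 2
G0 Z4.75
G0 X0.00 Y0.00
G1 X14.00 Y0.00
G1 X14.00 Y4.00
G1 X5.00 Y4.00
G1 X5.00 Y13.00
G1 X0.00 Y13.00
G1 X0.00 Y0.00
; layer 3
G0 Z7.12
G0 X0.00 Y0.00
G1 X14.00 Y0.00
G1 X14.00 Y4.00
G1 X5.00 Y4.00
G1 X5.00 Y13.00
G1 X0.00 Y13.00
G1 X0.00 Y0.00
; layer 4
G0 Z9.50
G0 X0.00 Y0.00
G1 X14.00 Y0.00
G1 X14.00 Y4.00
G1 X5.00 Y4.00
G1 X5.00 Y13.00
G1 X0.00 Y13.00
G1 X0.00 Y0.00
; layer 5
G0 Z11.88
G0 X0.00 Y0.00
G1 X14.00 Y0.00
G1 X14.00 Y4.00
G1 X5.00 Y4.00
G1 X5.00 Y13.00
G1 X0.00 Y13.00
G1 X0.00 Y0.00
; layer 6
G0 Z14.25
G0 X0.00 Y0.00
G1 X14.00 Y0.00
G1 X14.00 Y4.00
G1 X5.00 Y4.00
G1 X5.00 Y13.00
G1 X0.00 Y13.00
G1 X0.00 Y0.00
; layer 7
G0 Z16.62
G0 X0.00 Y0.00
G1 X14.00 Y0.00
G1 X14.00 Y4.00
G1 X5.00 Y4.00
G1 X5.00 Y13.00
G1 X0.00 Y13.00
G1 X0.00 Y0.00
; layer 8
G0 Z19.00
G0 X0.00 Y0.00
G1 X14.00 Y0.00
G1 X14.00 Y4.00
G1 X5.00 Y4.00
G1 X5.00 Y13.00
G1 X0.00 Y13.00
G1 X0.00 Y0.00
M2 ; end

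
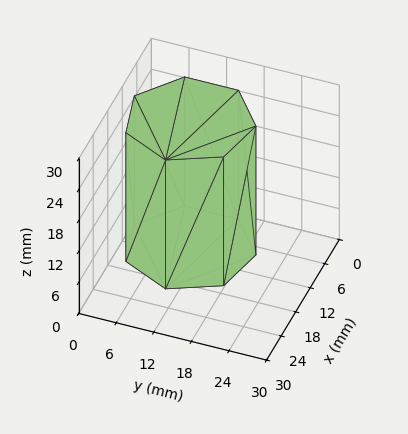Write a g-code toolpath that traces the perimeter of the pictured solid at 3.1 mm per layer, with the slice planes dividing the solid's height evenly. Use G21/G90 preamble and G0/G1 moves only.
Reading the render: the shape is a regular 7-sided prism (a cylinder approximated with 7 flat sides), circumscribed radius ≈ 10 mm, height ≈ 25 mm (dimensions read to the nearest mm from the axis ticks). For the g-code, the solid's height is divided into equal slices at the stated Δz and each level perimeter traced with G1 moves after a G0 lift.

; perimeter-only toolpath
G21 ; units = mm
G90 ; absolute positioning
G28 ; home
; layer 1
G0 Z3.1
G0 X20.0 Y10.0
G1 X16.2 Y17.8
G1 X7.8 Y19.7
G1 X1.0 Y14.3
G1 X1.0 Y5.7
G1 X7.8 Y0.3
G1 X16.2 Y2.2
G1 X20.0 Y10.0
; layer 2
G0 Z6.2
G0 X20.0 Y10.0
G1 X16.2 Y17.8
G1 X7.8 Y19.7
G1 X1.0 Y14.3
G1 X1.0 Y5.7
G1 X7.8 Y0.3
G1 X16.2 Y2.2
G1 X20.0 Y10.0
; layer 3
G0 Z9.4
G0 X20.0 Y10.0
G1 X16.2 Y17.8
G1 X7.8 Y19.7
G1 X1.0 Y14.3
G1 X1.0 Y5.7
G1 X7.8 Y0.3
G1 X16.2 Y2.2
G1 X20.0 Y10.0
; layer 4
G0 Z12.5
G0 X20.0 Y10.0
G1 X16.2 Y17.8
G1 X7.8 Y19.7
G1 X1.0 Y14.3
G1 X1.0 Y5.7
G1 X7.8 Y0.3
G1 X16.2 Y2.2
G1 X20.0 Y10.0
; layer 5
G0 Z15.6
G0 X20.0 Y10.0
G1 X16.2 Y17.8
G1 X7.8 Y19.7
G1 X1.0 Y14.3
G1 X1.0 Y5.7
G1 X7.8 Y0.3
G1 X16.2 Y2.2
G1 X20.0 Y10.0
; layer 6
G0 Z18.8
G0 X20.0 Y10.0
G1 X16.2 Y17.8
G1 X7.8 Y19.7
G1 X1.0 Y14.3
G1 X1.0 Y5.7
G1 X7.8 Y0.3
G1 X16.2 Y2.2
G1 X20.0 Y10.0
; layer 7
G0 Z21.9
G0 X20.0 Y10.0
G1 X16.2 Y17.8
G1 X7.8 Y19.7
G1 X1.0 Y14.3
G1 X1.0 Y5.7
G1 X7.8 Y0.3
G1 X16.2 Y2.2
G1 X20.0 Y10.0
; layer 8
G0 Z25.0
G0 X20.0 Y10.0
G1 X16.2 Y17.8
G1 X7.8 Y19.7
G1 X1.0 Y14.3
G1 X1.0 Y5.7
G1 X7.8 Y0.3
G1 X16.2 Y2.2
G1 X20.0 Y10.0
M2 ; end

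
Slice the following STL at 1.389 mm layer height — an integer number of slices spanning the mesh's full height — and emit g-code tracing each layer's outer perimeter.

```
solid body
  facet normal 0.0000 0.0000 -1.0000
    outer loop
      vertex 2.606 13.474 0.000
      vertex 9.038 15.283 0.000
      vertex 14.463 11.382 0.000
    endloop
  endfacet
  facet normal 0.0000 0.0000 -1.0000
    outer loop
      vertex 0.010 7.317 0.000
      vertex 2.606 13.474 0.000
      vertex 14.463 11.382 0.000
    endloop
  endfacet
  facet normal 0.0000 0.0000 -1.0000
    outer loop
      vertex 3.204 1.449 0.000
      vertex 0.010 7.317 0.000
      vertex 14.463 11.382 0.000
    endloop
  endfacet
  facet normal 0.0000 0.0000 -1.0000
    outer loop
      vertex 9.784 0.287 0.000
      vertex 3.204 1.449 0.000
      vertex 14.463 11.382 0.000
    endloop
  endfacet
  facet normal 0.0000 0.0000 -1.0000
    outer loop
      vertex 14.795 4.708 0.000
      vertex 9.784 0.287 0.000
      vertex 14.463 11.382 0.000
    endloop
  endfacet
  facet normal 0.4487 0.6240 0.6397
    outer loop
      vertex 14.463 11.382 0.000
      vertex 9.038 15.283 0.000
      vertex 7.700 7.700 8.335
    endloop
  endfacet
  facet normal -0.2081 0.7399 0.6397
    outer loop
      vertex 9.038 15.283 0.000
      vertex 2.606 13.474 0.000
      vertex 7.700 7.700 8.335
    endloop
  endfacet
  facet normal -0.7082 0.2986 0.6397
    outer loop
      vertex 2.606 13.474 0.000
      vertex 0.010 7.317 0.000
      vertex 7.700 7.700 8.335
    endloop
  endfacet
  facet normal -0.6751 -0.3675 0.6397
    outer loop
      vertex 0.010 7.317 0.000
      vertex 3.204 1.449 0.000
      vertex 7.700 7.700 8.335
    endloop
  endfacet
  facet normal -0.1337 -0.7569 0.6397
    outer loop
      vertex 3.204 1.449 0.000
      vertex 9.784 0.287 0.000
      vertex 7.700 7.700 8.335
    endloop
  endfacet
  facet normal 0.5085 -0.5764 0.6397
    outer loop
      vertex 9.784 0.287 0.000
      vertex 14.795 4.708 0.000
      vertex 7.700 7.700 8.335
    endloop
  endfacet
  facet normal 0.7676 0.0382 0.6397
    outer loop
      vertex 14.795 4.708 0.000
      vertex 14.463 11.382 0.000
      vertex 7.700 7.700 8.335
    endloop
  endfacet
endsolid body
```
; perimeter-only toolpath
G21 ; units = mm
G90 ; absolute positioning
G28 ; home
; layer 1
G0 Z1.389
G0 X13.336 Y10.768
G1 X8.815 Y14.019
G1 X3.455 Y12.512
G1 X1.292 Y7.381
G1 X3.953 Y2.491
G1 X9.437 Y1.523
G1 X13.612 Y5.207
G1 X13.336 Y10.768
; layer 2
G0 Z2.778
G0 X12.209 Y10.155
G1 X8.592 Y12.755
G1 X4.304 Y11.549
G1 X2.573 Y7.445
G1 X4.703 Y3.533
G1 X9.089 Y2.758
G1 X12.430 Y5.705
G1 X12.209 Y10.155
; layer 3
G0 Z4.168
G0 X11.082 Y9.541
G1 X8.369 Y11.492
G1 X5.153 Y10.587
G1 X3.855 Y7.508
G1 X5.452 Y4.575
G1 X8.742 Y3.994
G1 X11.248 Y6.204
G1 X11.082 Y9.541
; layer 4
G0 Z5.557
G0 X9.954 Y8.927
G1 X8.146 Y10.228
G1 X6.002 Y9.625
G1 X5.137 Y7.572
G1 X6.201 Y5.616
G1 X8.395 Y5.229
G1 X10.065 Y6.703
G1 X9.954 Y8.927
; layer 5
G0 Z6.946
G0 X8.827 Y8.314
G1 X7.923 Y8.964
G1 X6.851 Y8.662
G1 X6.418 Y7.636
G1 X6.951 Y6.658
G1 X8.047 Y6.465
G1 X8.883 Y7.201
G1 X8.827 Y8.314
M2 ; end

The solid is a regular 7-sided pyramid, base circumscribed radius ≈ 7.7 mm, apex at z ≈ 8.34 mm. Slicing at Δz = 1.389 mm — 6 equal slices spanning the solid's height, so layer i sits at z = i·h/6 — gives 5 non-empty perimeters. Each is a 7-segment closed polygon; G0 lifts to the layer z and rapids to the start vertex, then G1 traces the edges. The cross-section shrinks linearly with z (the slice at the apex is degenerate and omitted).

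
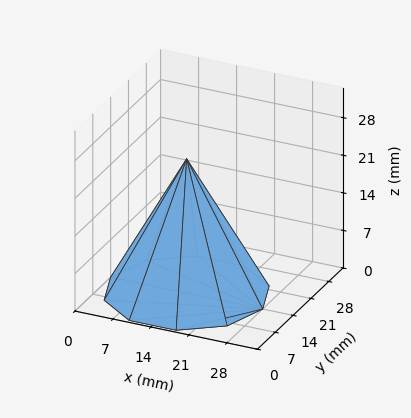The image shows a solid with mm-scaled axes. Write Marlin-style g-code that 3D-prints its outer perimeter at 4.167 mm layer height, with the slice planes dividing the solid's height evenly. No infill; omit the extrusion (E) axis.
Reading the render: the shape is a regular 10-sided pyramid, base circumscribed radius ≈ 14 mm, apex at z ≈ 25 mm (dimensions read to the nearest mm from the axis ticks). For the g-code, the solid's height is divided into equal slices at the stated Δz and each level perimeter traced with G1 moves after a G0 lift.

; perimeter-only toolpath
G21 ; units = mm
G90 ; absolute positioning
G28 ; home
; layer 1
G0 Z4.167
G0 X25.667 Y14.000
G1 X23.438 Y20.858
G1 X17.605 Y25.096
G1 X10.395 Y25.096
G1 X4.562 Y20.858
G1 X2.333 Y14.000
G1 X4.562 Y7.143
G1 X10.395 Y2.904
G1 X17.605 Y2.904
G1 X23.438 Y7.143
G1 X25.667 Y14.000
; layer 2
G0 Z8.333
G0 X23.333 Y14.000
G1 X21.551 Y19.486
G1 X16.884 Y22.877
G1 X11.116 Y22.877
G1 X6.449 Y19.486
G1 X4.667 Y14.000
G1 X6.449 Y8.514
G1 X11.116 Y5.123
G1 X16.884 Y5.123
G1 X21.551 Y8.514
G1 X23.333 Y14.000
; layer 3
G0 Z12.500
G0 X21.000 Y14.000
G1 X19.663 Y18.114
G1 X16.163 Y20.657
G1 X11.837 Y20.657
G1 X8.337 Y18.114
G1 X7.000 Y14.000
G1 X8.337 Y9.886
G1 X11.837 Y7.343
G1 X16.163 Y7.343
G1 X19.663 Y9.886
G1 X21.000 Y14.000
; layer 4
G0 Z16.667
G0 X18.667 Y14.000
G1 X17.775 Y16.743
G1 X15.442 Y18.438
G1 X12.558 Y18.438
G1 X10.225 Y16.743
G1 X9.333 Y14.000
G1 X10.225 Y11.257
G1 X12.558 Y9.562
G1 X15.442 Y9.562
G1 X17.775 Y11.257
G1 X18.667 Y14.000
; layer 5
G0 Z20.833
G0 X16.333 Y14.000
G1 X15.888 Y15.371
G1 X14.721 Y16.219
G1 X13.279 Y16.219
G1 X12.112 Y15.371
G1 X11.667 Y14.000
G1 X12.112 Y12.629
G1 X13.279 Y11.781
G1 X14.721 Y11.781
G1 X15.888 Y12.629
G1 X16.333 Y14.000
M2 ; end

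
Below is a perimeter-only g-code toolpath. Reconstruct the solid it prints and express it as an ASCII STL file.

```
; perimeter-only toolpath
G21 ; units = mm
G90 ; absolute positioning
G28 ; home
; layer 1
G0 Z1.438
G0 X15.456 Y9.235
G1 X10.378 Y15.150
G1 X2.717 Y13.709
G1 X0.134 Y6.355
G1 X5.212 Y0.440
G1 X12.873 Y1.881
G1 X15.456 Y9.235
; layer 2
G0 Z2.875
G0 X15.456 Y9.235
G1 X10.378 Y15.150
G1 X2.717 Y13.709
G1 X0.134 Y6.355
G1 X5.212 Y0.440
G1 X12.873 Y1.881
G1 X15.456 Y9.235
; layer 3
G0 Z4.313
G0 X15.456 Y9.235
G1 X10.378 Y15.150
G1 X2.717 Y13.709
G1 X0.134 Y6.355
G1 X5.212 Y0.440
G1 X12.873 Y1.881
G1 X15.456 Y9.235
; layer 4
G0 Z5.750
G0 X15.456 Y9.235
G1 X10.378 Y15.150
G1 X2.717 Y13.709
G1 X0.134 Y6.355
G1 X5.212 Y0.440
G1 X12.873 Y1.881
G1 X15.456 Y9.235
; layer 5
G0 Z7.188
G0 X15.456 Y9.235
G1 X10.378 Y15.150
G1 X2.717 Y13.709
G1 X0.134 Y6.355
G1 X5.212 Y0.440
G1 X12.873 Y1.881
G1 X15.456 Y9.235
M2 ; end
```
solid part
  facet normal 0.0000 0.0000 -1.0000
    outer loop
      vertex 2.717 13.709 0.000
      vertex 10.378 15.150 0.000
      vertex 15.456 9.235 0.000
    endloop
  endfacet
  facet normal 0.0000 0.0000 -1.0000
    outer loop
      vertex 0.134 6.355 0.000
      vertex 2.717 13.709 0.000
      vertex 15.456 9.235 0.000
    endloop
  endfacet
  facet normal 0.0000 0.0000 -1.0000
    outer loop
      vertex 5.212 0.440 0.000
      vertex 0.134 6.355 0.000
      vertex 15.456 9.235 0.000
    endloop
  endfacet
  facet normal 0.0000 0.0000 -1.0000
    outer loop
      vertex 12.873 1.881 0.000
      vertex 5.212 0.440 0.000
      vertex 15.456 9.235 0.000
    endloop
  endfacet
  facet normal 0.0000 0.0000 1.0000
    outer loop
      vertex 15.456 9.235 7.188
      vertex 10.378 15.150 7.188
      vertex 2.717 13.709 7.188
    endloop
  endfacet
  facet normal 0.0000 0.0000 1.0000
    outer loop
      vertex 15.456 9.235 7.188
      vertex 2.717 13.709 7.188
      vertex 0.134 6.355 7.188
    endloop
  endfacet
  facet normal 0.0000 0.0000 1.0000
    outer loop
      vertex 15.456 9.235 7.188
      vertex 0.134 6.355 7.188
      vertex 5.212 0.440 7.188
    endloop
  endfacet
  facet normal 0.0000 0.0000 1.0000
    outer loop
      vertex 15.456 9.235 7.188
      vertex 5.212 0.440 7.188
      vertex 12.873 1.881 7.188
    endloop
  endfacet
  facet normal 0.7587 0.6514 0.0000
    outer loop
      vertex 15.456 9.235 0.000
      vertex 10.378 15.150 0.000
      vertex 10.378 15.150 7.188
    endloop
  endfacet
  facet normal 0.7587 0.6514 0.0000
    outer loop
      vertex 15.456 9.235 0.000
      vertex 10.378 15.150 7.188
      vertex 15.456 9.235 7.188
    endloop
  endfacet
  facet normal -0.1849 0.9828 0.0000
    outer loop
      vertex 10.378 15.150 0.000
      vertex 2.717 13.709 0.000
      vertex 2.717 13.709 7.188
    endloop
  endfacet
  facet normal -0.1849 0.9828 0.0000
    outer loop
      vertex 10.378 15.150 0.000
      vertex 2.717 13.709 7.188
      vertex 10.378 15.150 7.188
    endloop
  endfacet
  facet normal -0.9435 0.3314 0.0000
    outer loop
      vertex 2.717 13.709 0.000
      vertex 0.134 6.355 0.000
      vertex 0.134 6.355 7.188
    endloop
  endfacet
  facet normal -0.9435 0.3314 0.0000
    outer loop
      vertex 2.717 13.709 0.000
      vertex 0.134 6.355 7.188
      vertex 2.717 13.709 7.188
    endloop
  endfacet
  facet normal -0.7587 -0.6514 0.0000
    outer loop
      vertex 0.134 6.355 0.000
      vertex 5.212 0.440 0.000
      vertex 5.212 0.440 7.188
    endloop
  endfacet
  facet normal -0.7587 -0.6514 0.0000
    outer loop
      vertex 0.134 6.355 0.000
      vertex 5.212 0.440 7.188
      vertex 0.134 6.355 7.188
    endloop
  endfacet
  facet normal 0.1849 -0.9828 0.0000
    outer loop
      vertex 5.212 0.440 0.000
      vertex 12.873 1.881 0.000
      vertex 12.873 1.881 7.188
    endloop
  endfacet
  facet normal 0.1849 -0.9828 0.0000
    outer loop
      vertex 5.212 0.440 0.000
      vertex 12.873 1.881 7.188
      vertex 5.212 0.440 7.188
    endloop
  endfacet
  facet normal 0.9435 -0.3314 0.0000
    outer loop
      vertex 12.873 1.881 0.000
      vertex 15.456 9.235 0.000
      vertex 15.456 9.235 7.188
    endloop
  endfacet
  facet normal 0.9435 -0.3314 0.0000
    outer loop
      vertex 12.873 1.881 0.000
      vertex 15.456 9.235 7.188
      vertex 12.873 1.881 7.188
    endloop
  endfacet
endsolid part

The G0 Z moves step by Δz≈1.438 mm. Every layer's G1 loop is the same polygon, so the solid is a straight extrusion of it from z=0 to z≈7.19. Closing with flat bottom and top caps and triangulating gives 20 facets — a regular 6-sided prism (a cylinder approximated with 6 flat sides), circumscribed radius ≈ 7.79 mm, height ≈ 7.19 mm.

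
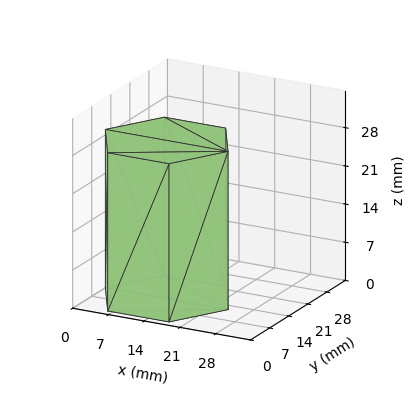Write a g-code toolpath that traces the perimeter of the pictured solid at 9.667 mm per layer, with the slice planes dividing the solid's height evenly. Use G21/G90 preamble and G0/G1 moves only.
Reading the render: the shape is a regular 6-sided prism (a cylinder approximated with 6 flat sides), circumscribed radius ≈ 12 mm, height ≈ 29 mm (dimensions read to the nearest mm from the axis ticks). For the g-code, the solid's height is divided into equal slices at the stated Δz and each level perimeter traced with G1 moves after a G0 lift.

; perimeter-only toolpath
G21 ; units = mm
G90 ; absolute positioning
G28 ; home
; layer 1
G0 Z9.667
G0 X24.000 Y12.000
G1 X18.000 Y22.392
G1 X6.000 Y22.392
G1 X0.000 Y12.000
G1 X6.000 Y1.608
G1 X18.000 Y1.608
G1 X24.000 Y12.000
; layer 2
G0 Z19.333
G0 X24.000 Y12.000
G1 X18.000 Y22.392
G1 X6.000 Y22.392
G1 X0.000 Y12.000
G1 X6.000 Y1.608
G1 X18.000 Y1.608
G1 X24.000 Y12.000
; layer 3
G0 Z29.000
G0 X24.000 Y12.000
G1 X18.000 Y22.392
G1 X6.000 Y22.392
G1 X0.000 Y12.000
G1 X6.000 Y1.608
G1 X18.000 Y1.608
G1 X24.000 Y12.000
M2 ; end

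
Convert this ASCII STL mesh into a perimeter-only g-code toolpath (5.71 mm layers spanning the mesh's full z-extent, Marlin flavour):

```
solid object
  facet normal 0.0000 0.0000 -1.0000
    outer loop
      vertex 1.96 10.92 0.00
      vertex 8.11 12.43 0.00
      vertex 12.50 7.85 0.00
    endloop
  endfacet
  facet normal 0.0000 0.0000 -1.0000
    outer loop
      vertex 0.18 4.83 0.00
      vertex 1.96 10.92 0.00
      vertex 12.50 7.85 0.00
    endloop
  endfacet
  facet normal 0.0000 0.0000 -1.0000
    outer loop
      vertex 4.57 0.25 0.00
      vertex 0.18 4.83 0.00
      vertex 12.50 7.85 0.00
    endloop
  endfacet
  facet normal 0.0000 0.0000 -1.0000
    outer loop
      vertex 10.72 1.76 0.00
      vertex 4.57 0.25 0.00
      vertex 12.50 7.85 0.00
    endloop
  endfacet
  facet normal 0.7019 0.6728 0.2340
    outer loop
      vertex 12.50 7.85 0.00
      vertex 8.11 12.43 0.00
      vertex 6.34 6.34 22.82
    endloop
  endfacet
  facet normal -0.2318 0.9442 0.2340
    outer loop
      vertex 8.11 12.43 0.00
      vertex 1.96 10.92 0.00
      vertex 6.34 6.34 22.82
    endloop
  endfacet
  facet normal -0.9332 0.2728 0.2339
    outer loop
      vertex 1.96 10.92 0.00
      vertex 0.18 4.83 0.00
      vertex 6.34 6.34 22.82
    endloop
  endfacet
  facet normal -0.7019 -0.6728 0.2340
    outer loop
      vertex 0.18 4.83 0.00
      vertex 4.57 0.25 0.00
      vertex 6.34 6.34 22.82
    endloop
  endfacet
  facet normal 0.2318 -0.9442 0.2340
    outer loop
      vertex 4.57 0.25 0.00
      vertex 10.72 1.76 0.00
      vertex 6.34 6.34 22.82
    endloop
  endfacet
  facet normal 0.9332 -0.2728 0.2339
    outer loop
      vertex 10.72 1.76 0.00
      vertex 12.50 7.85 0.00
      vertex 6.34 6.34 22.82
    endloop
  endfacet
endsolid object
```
; perimeter-only toolpath
G21 ; units = mm
G90 ; absolute positioning
G28 ; home
; layer 1
G0 Z5.71
G0 X10.96 Y7.47
G1 X7.67 Y10.91
G1 X3.05 Y9.77
G1 X1.72 Y5.21
G1 X5.01 Y1.77
G1 X9.62 Y2.91
G1 X10.96 Y7.47
; layer 2
G0 Z11.41
G0 X9.42 Y7.09
G1 X7.22 Y9.38
G1 X4.15 Y8.63
G1 X3.26 Y5.58
G1 X5.46 Y3.29
G1 X8.53 Y4.05
G1 X9.42 Y7.09
; layer 3
G0 Z17.12
G0 X7.88 Y6.72
G1 X6.78 Y7.86
G1 X5.25 Y7.48
G1 X4.80 Y5.96
G1 X5.90 Y4.82
G1 X7.43 Y5.20
G1 X7.88 Y6.72
M2 ; end

The solid is a regular 6-sided pyramid, base circumscribed radius ≈ 6.34 mm, apex at z ≈ 22.8 mm. Slicing at Δz = 5.71 mm — 4 equal slices spanning the solid's height, so layer i sits at z = i·h/4 — gives 3 non-empty perimeters. Each is a 6-segment closed polygon; G0 lifts to the layer z and rapids to the start vertex, then G1 traces the edges. The cross-section shrinks linearly with z (the slice at the apex is degenerate and omitted).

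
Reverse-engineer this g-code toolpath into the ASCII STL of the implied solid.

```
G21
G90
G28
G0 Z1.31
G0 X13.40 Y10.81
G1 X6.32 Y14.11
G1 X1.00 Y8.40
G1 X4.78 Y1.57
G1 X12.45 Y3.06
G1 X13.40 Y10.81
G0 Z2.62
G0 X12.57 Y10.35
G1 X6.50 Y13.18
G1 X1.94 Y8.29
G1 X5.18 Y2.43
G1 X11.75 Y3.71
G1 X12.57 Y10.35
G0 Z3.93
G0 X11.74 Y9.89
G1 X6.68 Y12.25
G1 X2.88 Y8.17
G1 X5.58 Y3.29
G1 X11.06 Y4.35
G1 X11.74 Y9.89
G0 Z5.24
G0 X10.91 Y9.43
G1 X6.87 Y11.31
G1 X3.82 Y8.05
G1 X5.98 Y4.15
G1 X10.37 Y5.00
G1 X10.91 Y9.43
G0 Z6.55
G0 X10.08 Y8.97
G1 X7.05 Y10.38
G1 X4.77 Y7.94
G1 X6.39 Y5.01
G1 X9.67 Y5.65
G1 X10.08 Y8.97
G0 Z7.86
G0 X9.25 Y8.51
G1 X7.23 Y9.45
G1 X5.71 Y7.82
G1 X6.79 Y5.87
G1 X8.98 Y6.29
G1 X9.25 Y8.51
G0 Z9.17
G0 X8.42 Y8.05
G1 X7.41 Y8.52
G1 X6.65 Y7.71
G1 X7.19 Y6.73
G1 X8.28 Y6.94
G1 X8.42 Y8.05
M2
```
solid part
  facet normal 0.0000 0.0000 -1.0000
    outer loop
      vertex 0.06 8.52 0.00
      vertex 6.14 15.04 0.00
      vertex 14.23 11.27 0.00
    endloop
  endfacet
  facet normal 0.0000 0.0000 -1.0000
    outer loop
      vertex 4.38 0.71 0.00
      vertex 0.06 8.52 0.00
      vertex 14.23 11.27 0.00
    endloop
  endfacet
  facet normal 0.0000 0.0000 -1.0000
    outer loop
      vertex 13.14 2.41 0.00
      vertex 4.38 0.71 0.00
      vertex 14.23 11.27 0.00
    endloop
  endfacet
  facet normal 0.3644 0.7821 0.5055
    outer loop
      vertex 14.23 11.27 0.00
      vertex 6.14 15.04 0.00
      vertex 7.59 7.59 10.48
    endloop
  endfacet
  facet normal -0.6310 0.5884 0.5056
    outer loop
      vertex 6.14 15.04 0.00
      vertex 0.06 8.52 0.00
      vertex 7.59 7.59 10.48
    endloop
  endfacet
  facet normal -0.7550 -0.4176 0.5054
    outer loop
      vertex 0.06 8.52 0.00
      vertex 4.38 0.71 0.00
      vertex 7.59 7.59 10.48
    endloop
  endfacet
  facet normal 0.1644 -0.8469 0.5057
    outer loop
      vertex 4.38 0.71 0.00
      vertex 13.14 2.41 0.00
      vertex 7.59 7.59 10.48
    endloop
  endfacet
  facet normal 0.8563 -0.1053 0.5056
    outer loop
      vertex 13.14 2.41 0.00
      vertex 14.23 11.27 0.00
      vertex 7.59 7.59 10.48
    endloop
  endfacet
endsolid part

The G0 Z moves step by Δz≈1.31 mm. The G1 loops shrink linearly with z, so the solid tapers from its base footprint up to z≈10.5. Closing with a flat bottom cap and the tapered top and triangulating gives 8 facets — a regular 5-sided pyramid, base circumscribed radius ≈ 7.59 mm, apex at z ≈ 10.5 mm.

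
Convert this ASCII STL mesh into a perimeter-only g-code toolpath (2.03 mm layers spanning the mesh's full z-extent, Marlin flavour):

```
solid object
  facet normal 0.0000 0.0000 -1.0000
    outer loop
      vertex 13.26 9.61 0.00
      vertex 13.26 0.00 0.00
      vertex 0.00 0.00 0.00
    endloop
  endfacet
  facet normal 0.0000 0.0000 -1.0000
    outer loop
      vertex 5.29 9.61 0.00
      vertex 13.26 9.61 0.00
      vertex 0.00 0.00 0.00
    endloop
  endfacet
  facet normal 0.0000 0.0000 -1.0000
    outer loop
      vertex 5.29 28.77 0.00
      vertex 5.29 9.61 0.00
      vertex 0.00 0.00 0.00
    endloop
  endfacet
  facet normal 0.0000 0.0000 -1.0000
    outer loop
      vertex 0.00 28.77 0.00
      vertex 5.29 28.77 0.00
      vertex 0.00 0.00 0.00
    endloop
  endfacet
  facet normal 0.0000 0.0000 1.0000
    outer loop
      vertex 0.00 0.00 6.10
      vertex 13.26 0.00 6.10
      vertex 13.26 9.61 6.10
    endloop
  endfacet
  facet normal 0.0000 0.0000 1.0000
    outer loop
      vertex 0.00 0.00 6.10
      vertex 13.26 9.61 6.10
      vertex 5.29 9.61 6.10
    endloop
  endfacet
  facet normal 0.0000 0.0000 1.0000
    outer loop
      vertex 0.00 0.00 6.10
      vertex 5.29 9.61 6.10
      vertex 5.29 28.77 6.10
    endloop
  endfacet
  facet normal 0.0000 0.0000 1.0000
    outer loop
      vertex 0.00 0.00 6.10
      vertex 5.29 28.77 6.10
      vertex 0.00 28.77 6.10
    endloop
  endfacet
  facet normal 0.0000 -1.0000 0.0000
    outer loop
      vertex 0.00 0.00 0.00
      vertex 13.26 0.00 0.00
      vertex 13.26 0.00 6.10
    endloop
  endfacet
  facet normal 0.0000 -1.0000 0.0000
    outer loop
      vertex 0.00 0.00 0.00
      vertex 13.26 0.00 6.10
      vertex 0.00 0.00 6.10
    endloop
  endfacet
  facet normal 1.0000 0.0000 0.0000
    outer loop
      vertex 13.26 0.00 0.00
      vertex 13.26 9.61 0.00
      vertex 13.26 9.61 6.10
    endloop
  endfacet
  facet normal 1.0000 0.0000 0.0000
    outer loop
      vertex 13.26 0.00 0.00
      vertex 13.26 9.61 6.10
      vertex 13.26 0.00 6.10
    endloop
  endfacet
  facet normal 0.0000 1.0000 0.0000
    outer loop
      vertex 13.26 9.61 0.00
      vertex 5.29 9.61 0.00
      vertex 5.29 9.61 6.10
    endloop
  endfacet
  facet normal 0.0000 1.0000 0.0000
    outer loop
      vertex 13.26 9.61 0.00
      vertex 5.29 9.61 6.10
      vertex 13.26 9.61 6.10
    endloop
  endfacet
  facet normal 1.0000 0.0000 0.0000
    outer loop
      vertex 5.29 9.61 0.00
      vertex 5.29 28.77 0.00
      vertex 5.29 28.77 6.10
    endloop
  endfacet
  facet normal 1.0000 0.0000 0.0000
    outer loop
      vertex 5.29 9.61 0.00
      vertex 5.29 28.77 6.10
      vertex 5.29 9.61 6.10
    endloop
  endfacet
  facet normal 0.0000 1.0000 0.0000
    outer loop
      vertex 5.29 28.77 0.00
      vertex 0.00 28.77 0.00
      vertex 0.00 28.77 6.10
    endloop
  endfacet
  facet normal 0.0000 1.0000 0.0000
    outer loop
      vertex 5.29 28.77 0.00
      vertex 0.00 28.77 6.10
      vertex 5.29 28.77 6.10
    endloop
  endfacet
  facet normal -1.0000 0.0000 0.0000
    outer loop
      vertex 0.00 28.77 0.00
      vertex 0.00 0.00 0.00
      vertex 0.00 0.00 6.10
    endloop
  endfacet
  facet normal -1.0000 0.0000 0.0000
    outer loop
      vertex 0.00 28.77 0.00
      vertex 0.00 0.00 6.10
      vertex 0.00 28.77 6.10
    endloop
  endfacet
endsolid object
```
; perimeter-only toolpath
G21 ; units = mm
G90 ; absolute positioning
G28 ; home
; layer 1
G0 Z2.03
G0 X0.00 Y0.00
G1 X13.26 Y0.00
G1 X13.26 Y9.61
G1 X5.29 Y9.61
G1 X5.29 Y28.77
G1 X0.00 Y28.77
G1 X0.00 Y0.00
; layer 2
G0 Z4.07
G0 X0.00 Y0.00
G1 X13.26 Y0.00
G1 X13.26 Y9.61
G1 X5.29 Y9.61
G1 X5.29 Y28.77
G1 X0.00 Y28.77
G1 X0.00 Y0.00
; layer 3
G0 Z6.10
G0 X0.00 Y0.00
G1 X13.26 Y0.00
G1 X13.26 Y9.61
G1 X5.29 Y9.61
G1 X5.29 Y28.77
G1 X0.00 Y28.77
G1 X0.00 Y0.00
M2 ; end

The solid is an L-shaped prism: outer 13.3 × 28.8 mm, arm thicknesses ≈ 9.61 mm (horizontal) and 5.29 mm (vertical), extruded 6.1 mm in z. Slicing at Δz = 2.03 mm — 3 equal slices spanning the solid's height, so layer i sits at z = i·h/3 — gives 3 non-empty perimeters. Each is a 6-segment closed polygon; G0 lifts to the layer z and rapids to the start vertex, then G1 traces the edges.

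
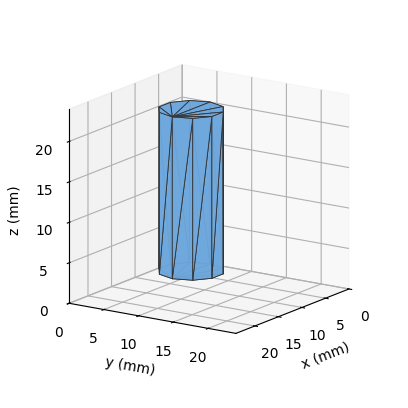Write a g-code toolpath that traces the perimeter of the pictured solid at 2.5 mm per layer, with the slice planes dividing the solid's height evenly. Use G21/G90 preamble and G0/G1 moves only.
Reading the render: the shape is a regular 10-sided prism (a cylinder approximated with 10 flat sides), circumscribed radius ≈ 4 mm, height ≈ 20 mm (dimensions read to the nearest mm from the axis ticks). For the g-code, the solid's height is divided into equal slices at the stated Δz and each level perimeter traced with G1 moves after a G0 lift.

; perimeter-only toolpath
G21 ; units = mm
G90 ; absolute positioning
G28 ; home
; layer 1
G0 Z2.5
G0 X8.0 Y4.0
G1 X7.2 Y6.4
G1 X5.2 Y7.8
G1 X2.8 Y7.8
G1 X0.8 Y6.4
G1 X0.0 Y4.0
G1 X0.8 Y1.6
G1 X2.8 Y0.2
G1 X5.2 Y0.2
G1 X7.2 Y1.6
G1 X8.0 Y4.0
; layer 2
G0 Z5.0
G0 X8.0 Y4.0
G1 X7.2 Y6.4
G1 X5.2 Y7.8
G1 X2.8 Y7.8
G1 X0.8 Y6.4
G1 X0.0 Y4.0
G1 X0.8 Y1.6
G1 X2.8 Y0.2
G1 X5.2 Y0.2
G1 X7.2 Y1.6
G1 X8.0 Y4.0
; layer 3
G0 Z7.5
G0 X8.0 Y4.0
G1 X7.2 Y6.4
G1 X5.2 Y7.8
G1 X2.8 Y7.8
G1 X0.8 Y6.4
G1 X0.0 Y4.0
G1 X0.8 Y1.6
G1 X2.8 Y0.2
G1 X5.2 Y0.2
G1 X7.2 Y1.6
G1 X8.0 Y4.0
; layer 4
G0 Z10.0
G0 X8.0 Y4.0
G1 X7.2 Y6.4
G1 X5.2 Y7.8
G1 X2.8 Y7.8
G1 X0.8 Y6.4
G1 X0.0 Y4.0
G1 X0.8 Y1.6
G1 X2.8 Y0.2
G1 X5.2 Y0.2
G1 X7.2 Y1.6
G1 X8.0 Y4.0
; layer 5
G0 Z12.5
G0 X8.0 Y4.0
G1 X7.2 Y6.4
G1 X5.2 Y7.8
G1 X2.8 Y7.8
G1 X0.8 Y6.4
G1 X0.0 Y4.0
G1 X0.8 Y1.6
G1 X2.8 Y0.2
G1 X5.2 Y0.2
G1 X7.2 Y1.6
G1 X8.0 Y4.0
; layer 6
G0 Z15.0
G0 X8.0 Y4.0
G1 X7.2 Y6.4
G1 X5.2 Y7.8
G1 X2.8 Y7.8
G1 X0.8 Y6.4
G1 X0.0 Y4.0
G1 X0.8 Y1.6
G1 X2.8 Y0.2
G1 X5.2 Y0.2
G1 X7.2 Y1.6
G1 X8.0 Y4.0
; layer 7
G0 Z17.5
G0 X8.0 Y4.0
G1 X7.2 Y6.4
G1 X5.2 Y7.8
G1 X2.8 Y7.8
G1 X0.8 Y6.4
G1 X0.0 Y4.0
G1 X0.8 Y1.6
G1 X2.8 Y0.2
G1 X5.2 Y0.2
G1 X7.2 Y1.6
G1 X8.0 Y4.0
; layer 8
G0 Z20.0
G0 X8.0 Y4.0
G1 X7.2 Y6.4
G1 X5.2 Y7.8
G1 X2.8 Y7.8
G1 X0.8 Y6.4
G1 X0.0 Y4.0
G1 X0.8 Y1.6
G1 X2.8 Y0.2
G1 X5.2 Y0.2
G1 X7.2 Y1.6
G1 X8.0 Y4.0
M2 ; end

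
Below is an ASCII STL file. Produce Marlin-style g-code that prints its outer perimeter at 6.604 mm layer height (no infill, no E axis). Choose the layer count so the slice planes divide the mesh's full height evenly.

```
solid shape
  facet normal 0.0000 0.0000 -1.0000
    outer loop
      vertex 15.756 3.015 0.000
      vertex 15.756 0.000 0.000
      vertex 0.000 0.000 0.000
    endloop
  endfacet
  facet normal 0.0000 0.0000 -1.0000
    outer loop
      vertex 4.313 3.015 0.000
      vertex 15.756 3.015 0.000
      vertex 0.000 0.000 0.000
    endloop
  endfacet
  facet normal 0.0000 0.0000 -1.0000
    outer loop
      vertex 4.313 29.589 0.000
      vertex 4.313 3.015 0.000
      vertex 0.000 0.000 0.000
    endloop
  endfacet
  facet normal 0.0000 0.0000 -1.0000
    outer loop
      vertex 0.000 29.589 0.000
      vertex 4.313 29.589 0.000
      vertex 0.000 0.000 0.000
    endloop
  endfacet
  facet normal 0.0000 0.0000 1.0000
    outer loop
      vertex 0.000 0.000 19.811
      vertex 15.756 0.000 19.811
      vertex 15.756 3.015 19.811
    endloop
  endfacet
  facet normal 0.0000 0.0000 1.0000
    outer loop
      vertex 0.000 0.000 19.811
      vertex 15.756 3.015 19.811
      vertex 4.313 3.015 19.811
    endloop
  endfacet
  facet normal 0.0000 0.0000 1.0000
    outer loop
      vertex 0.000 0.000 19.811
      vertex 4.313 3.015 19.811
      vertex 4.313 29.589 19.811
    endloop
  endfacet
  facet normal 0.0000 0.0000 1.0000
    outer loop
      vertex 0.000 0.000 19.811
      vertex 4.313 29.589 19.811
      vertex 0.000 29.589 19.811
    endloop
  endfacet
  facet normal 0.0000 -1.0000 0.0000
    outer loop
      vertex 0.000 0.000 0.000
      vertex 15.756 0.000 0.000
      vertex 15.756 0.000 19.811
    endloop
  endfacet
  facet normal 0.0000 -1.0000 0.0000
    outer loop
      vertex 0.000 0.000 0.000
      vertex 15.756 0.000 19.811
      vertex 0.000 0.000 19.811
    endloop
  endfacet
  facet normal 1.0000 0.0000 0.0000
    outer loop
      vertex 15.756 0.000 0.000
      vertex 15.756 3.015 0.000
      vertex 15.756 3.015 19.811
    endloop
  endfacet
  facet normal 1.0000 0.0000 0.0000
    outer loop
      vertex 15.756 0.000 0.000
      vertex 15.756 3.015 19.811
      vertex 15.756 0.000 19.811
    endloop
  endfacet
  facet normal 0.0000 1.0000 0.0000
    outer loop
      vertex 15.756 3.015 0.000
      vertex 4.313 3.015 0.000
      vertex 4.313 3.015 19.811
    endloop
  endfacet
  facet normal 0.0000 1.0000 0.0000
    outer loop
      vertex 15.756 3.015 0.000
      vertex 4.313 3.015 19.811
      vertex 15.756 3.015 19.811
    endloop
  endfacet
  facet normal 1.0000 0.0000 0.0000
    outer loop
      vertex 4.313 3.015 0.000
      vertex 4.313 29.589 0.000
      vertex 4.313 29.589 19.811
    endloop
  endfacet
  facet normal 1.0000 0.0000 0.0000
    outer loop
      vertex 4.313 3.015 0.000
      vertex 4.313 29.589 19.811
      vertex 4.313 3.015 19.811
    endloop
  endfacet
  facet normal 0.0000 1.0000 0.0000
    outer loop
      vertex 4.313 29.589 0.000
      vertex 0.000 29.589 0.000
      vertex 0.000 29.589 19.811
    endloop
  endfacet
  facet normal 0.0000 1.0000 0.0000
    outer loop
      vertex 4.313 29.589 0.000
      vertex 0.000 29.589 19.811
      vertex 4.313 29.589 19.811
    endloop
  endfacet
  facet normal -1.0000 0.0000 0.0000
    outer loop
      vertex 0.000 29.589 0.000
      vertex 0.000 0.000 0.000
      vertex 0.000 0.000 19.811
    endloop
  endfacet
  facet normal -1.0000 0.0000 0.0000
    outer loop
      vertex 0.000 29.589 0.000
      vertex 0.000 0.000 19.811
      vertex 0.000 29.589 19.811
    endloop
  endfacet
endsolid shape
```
; perimeter-only toolpath
G21 ; units = mm
G90 ; absolute positioning
G28 ; home
; layer 1
G0 Z6.604
G0 X0.000 Y0.000
G1 X15.756 Y0.000
G1 X15.756 Y3.015
G1 X4.313 Y3.015
G1 X4.313 Y29.589
G1 X0.000 Y29.589
G1 X0.000 Y0.000
; layer 2
G0 Z13.207
G0 X0.000 Y0.000
G1 X15.756 Y0.000
G1 X15.756 Y3.015
G1 X4.313 Y3.015
G1 X4.313 Y29.589
G1 X0.000 Y29.589
G1 X0.000 Y0.000
; layer 3
G0 Z19.811
G0 X0.000 Y0.000
G1 X15.756 Y0.000
G1 X15.756 Y3.015
G1 X4.313 Y3.015
G1 X4.313 Y29.589
G1 X0.000 Y29.589
G1 X0.000 Y0.000
M2 ; end

The solid is an L-shaped prism: outer 15.8 × 29.6 mm, arm thicknesses ≈ 3.02 mm (horizontal) and 4.31 mm (vertical), extruded 19.8 mm in z. Slicing at Δz = 6.604 mm — 3 equal slices spanning the solid's height, so layer i sits at z = i·h/3 — gives 3 non-empty perimeters. Each is a 6-segment closed polygon; G0 lifts to the layer z and rapids to the start vertex, then G1 traces the edges.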